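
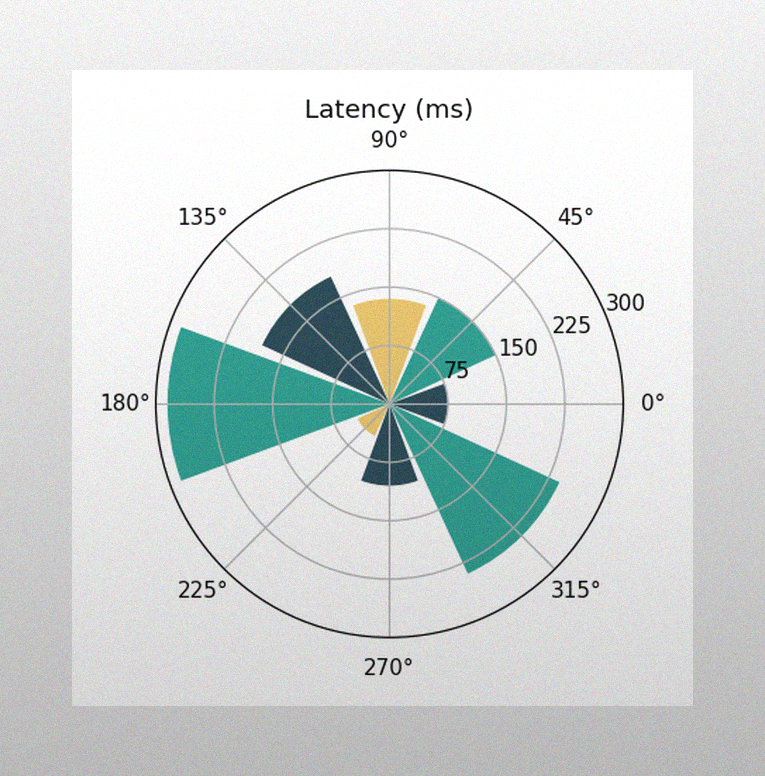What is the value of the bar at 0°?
75ms

The image has some photo noise and uneven lighting. The bar at 0° reaches 75ms on the radial axis.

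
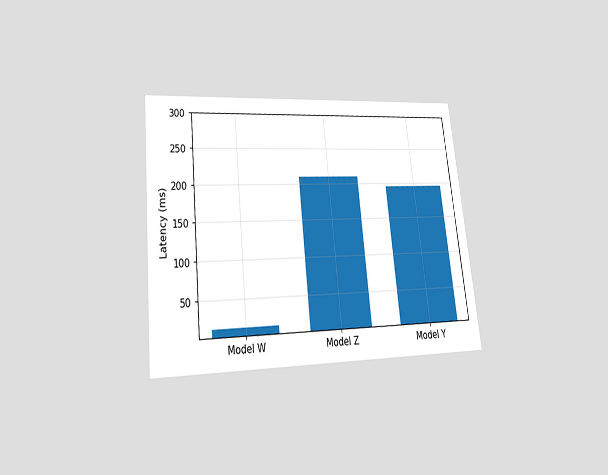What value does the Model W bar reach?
15ms

The chart is tilted about 6° counter-clockwise and viewed at a slight angle. Reading along the chart's y-axis, the Model W bar reaches 15ms.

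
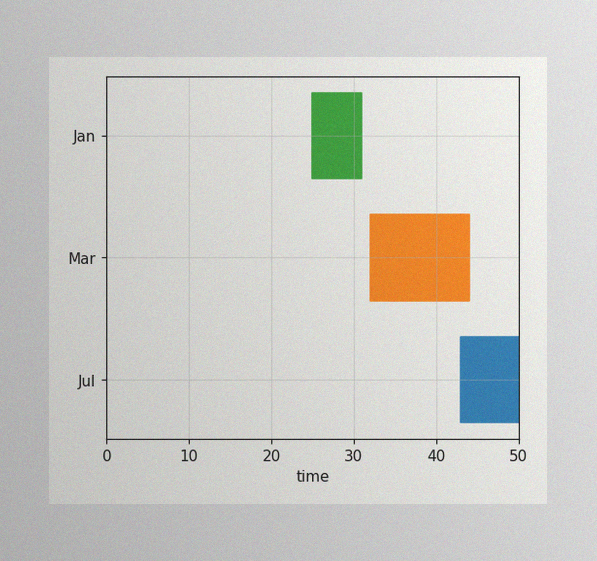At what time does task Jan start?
The image has some photo noise and uneven lighting. The Jan bar begins at t=25.

25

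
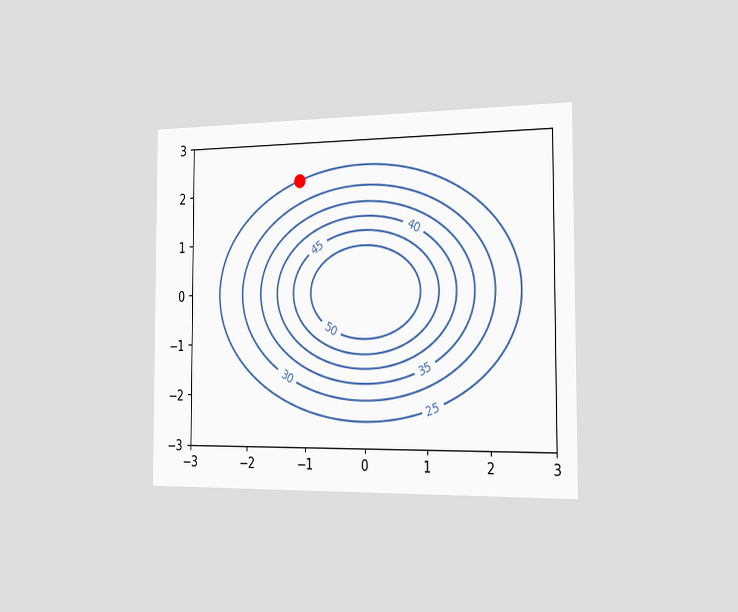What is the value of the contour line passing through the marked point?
25

The chart is viewed slightly from the right. The marked point sits on the contour labelled 25.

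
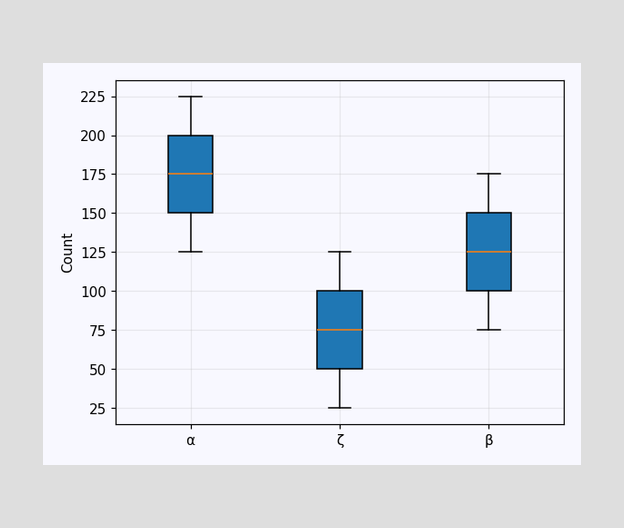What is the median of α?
175

The median line in the α box sits at 175.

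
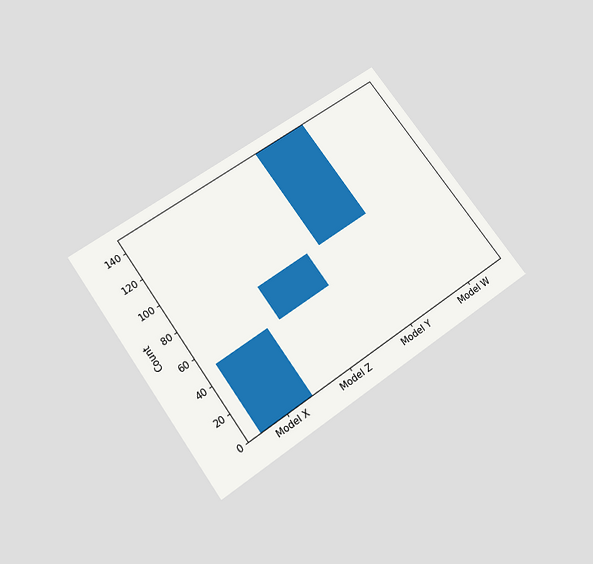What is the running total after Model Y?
150

The chart is tilted about 35° counter-clockwise and viewed slightly from below. After Model Y the running total reaches 150.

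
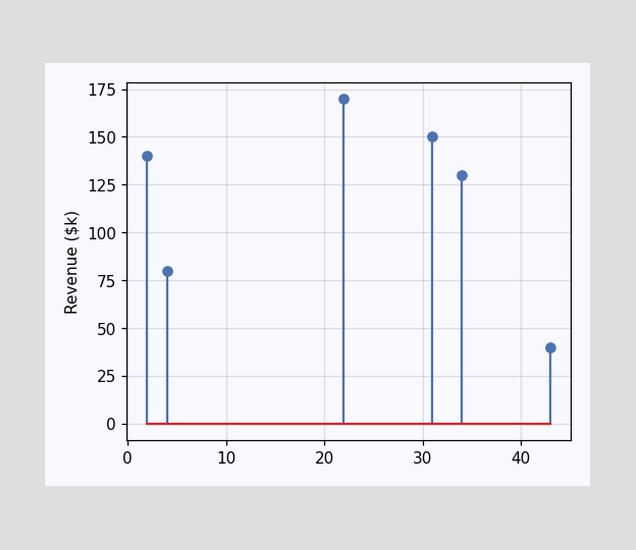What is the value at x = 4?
The stem at x=4 reaches $80k.

$80k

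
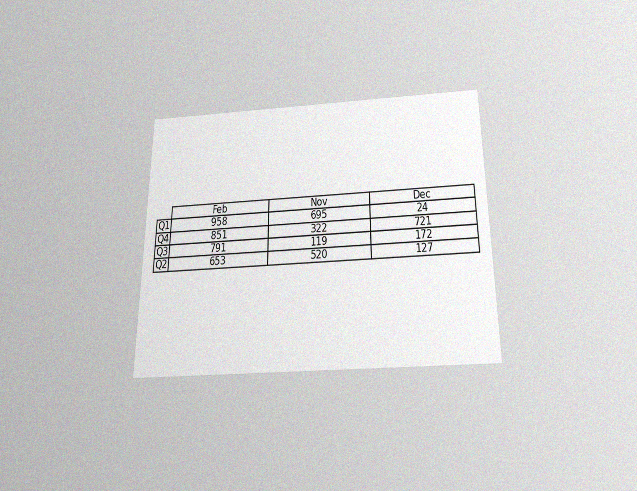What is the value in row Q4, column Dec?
The chart is viewed slightly from below, with some photo noise. The (Q4, Dec) cell reads 721.

721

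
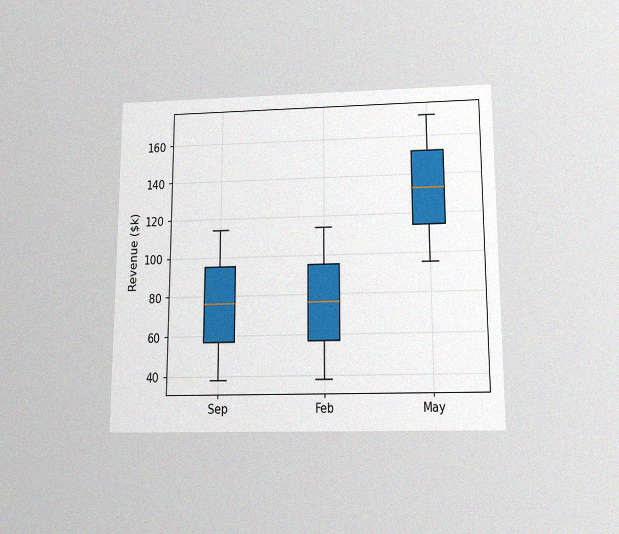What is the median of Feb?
$76k

The chart is viewed slightly from below, with some photo noise. The median line in the Feb box sits at $76k.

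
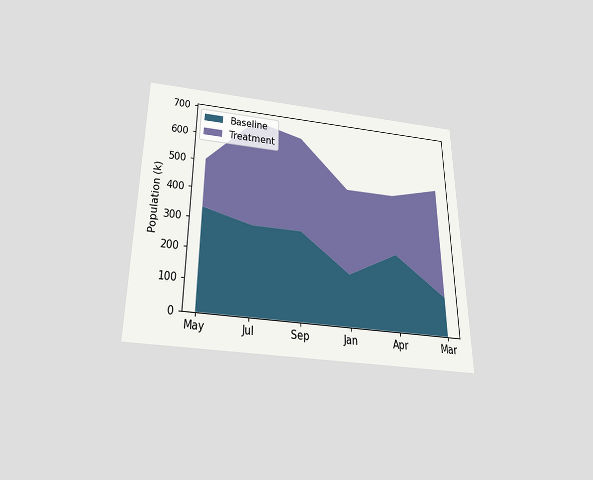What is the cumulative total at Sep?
The chart is viewed slightly from below. The stacked total at Sep reaches 630k.

630k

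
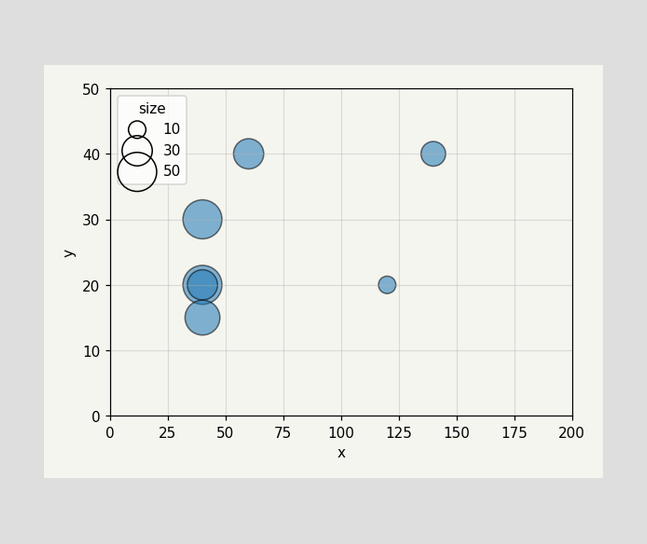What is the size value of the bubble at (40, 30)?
50

Matching the bubble at (40, 30) against the size legend gives 50.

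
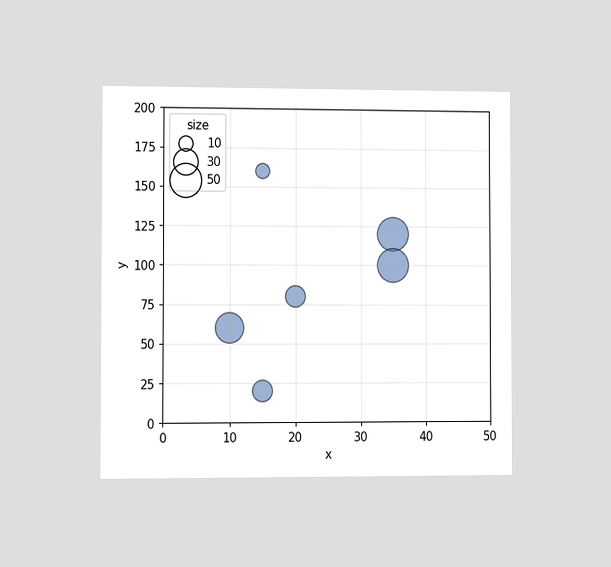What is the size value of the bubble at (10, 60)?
40

The chart is viewed slightly from the left. Matching the bubble at (10, 60) against the size legend gives 40.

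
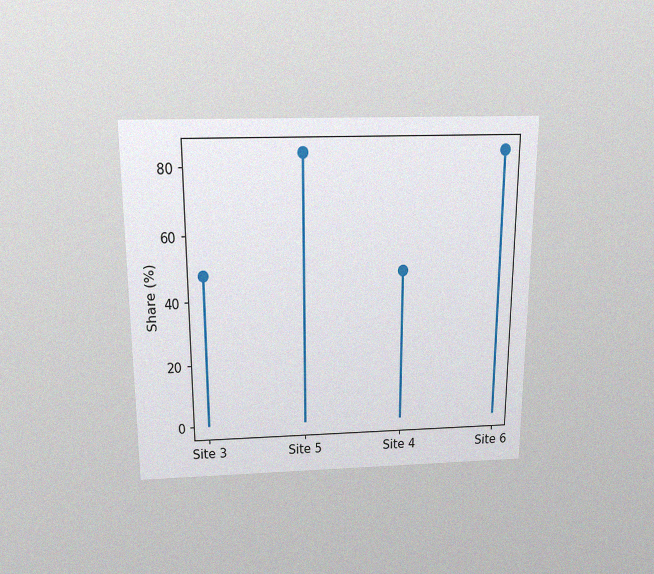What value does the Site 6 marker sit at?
The chart is viewed slightly from above, with some photo noise. The Site 6 marker sits at 84%.

84%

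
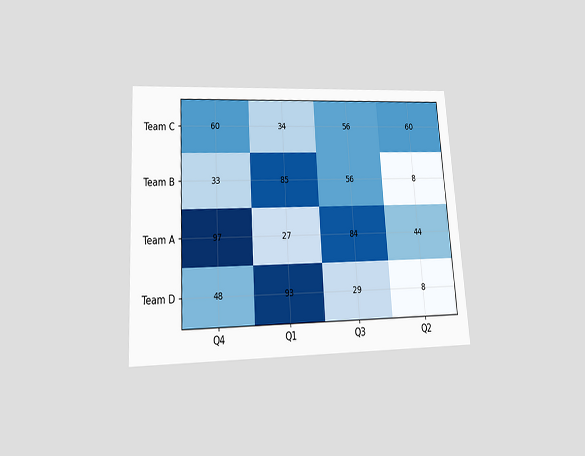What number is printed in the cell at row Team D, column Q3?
29

The chart is tilted about 3° counter-clockwise and viewed slightly from below. The (Team D, Q3) cell reads 29.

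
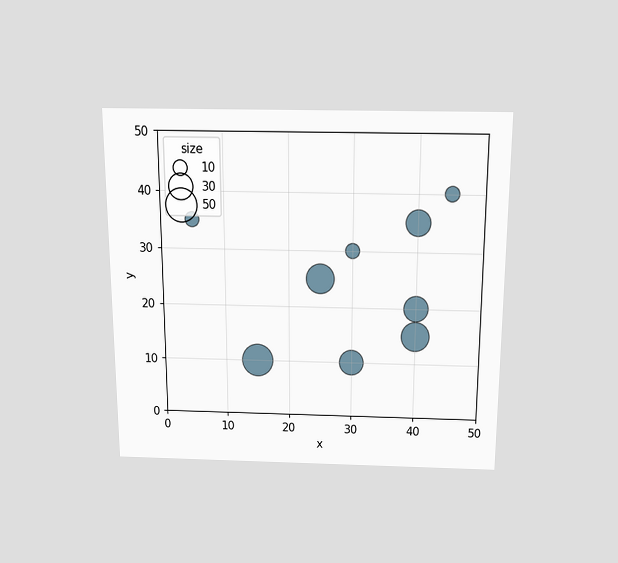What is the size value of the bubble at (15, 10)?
The chart is viewed slightly from above. Matching the bubble at (15, 10) against the size legend gives 50.

50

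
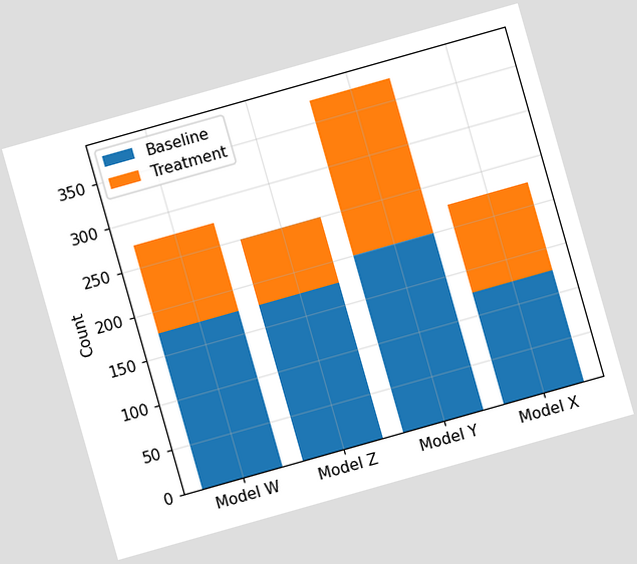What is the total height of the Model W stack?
The chart is tilted about 16° counter-clockwise. The Model W stack's top reaches 275 on the y-axis.

275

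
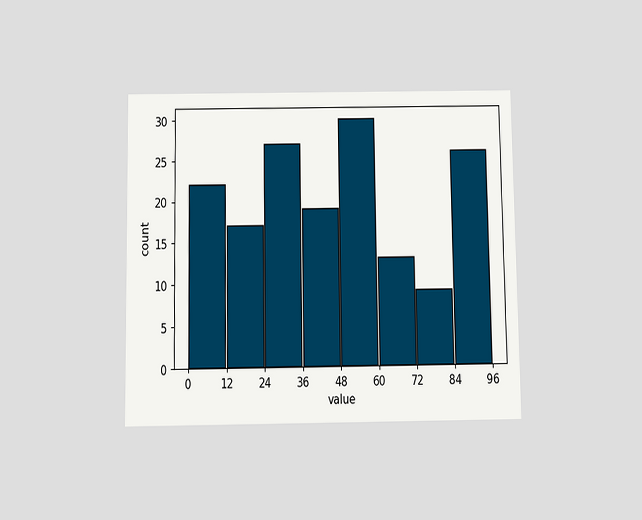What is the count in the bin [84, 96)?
The chart is viewed slightly from below. The [84, 96) bin has height 26.

26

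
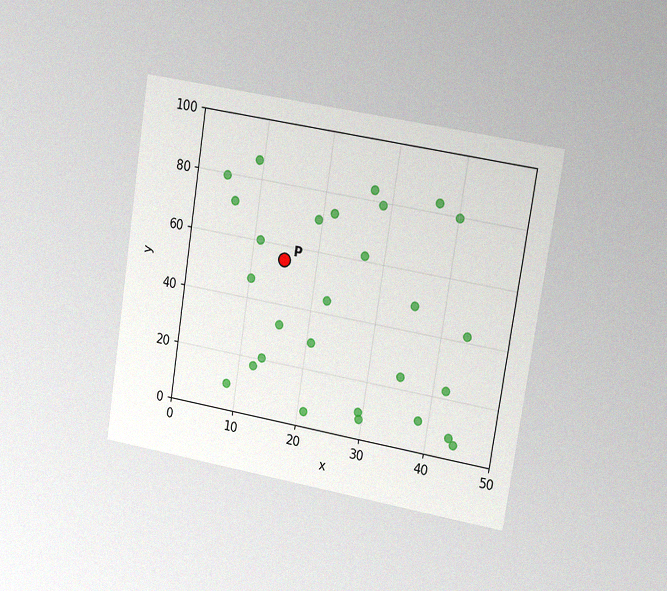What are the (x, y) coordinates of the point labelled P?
The chart is tilted about 9° clockwise and viewed slightly from the right, with some photo noise. Following the gridlines from P to each axis, P sits at (15, 55).

(15, 55)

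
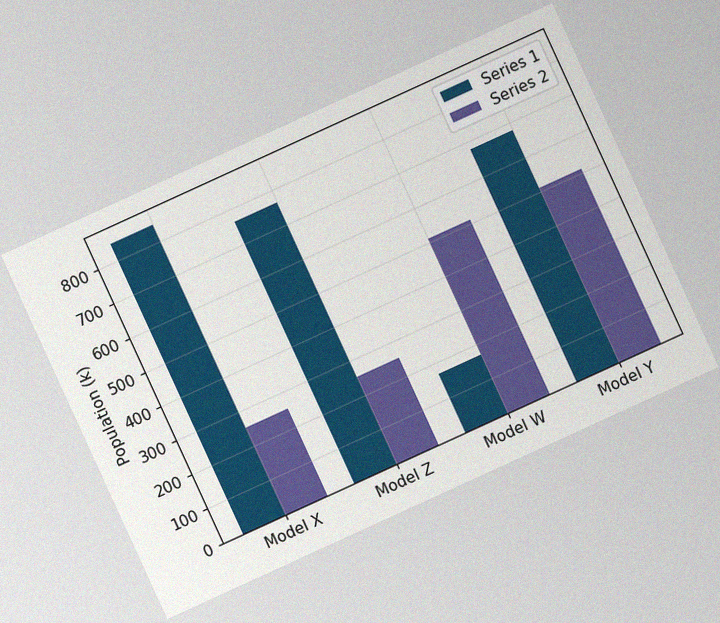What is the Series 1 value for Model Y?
The chart is tilted about 25° counter-clockwise, with some photo noise. The Series 1 bar at Model Y reaches 680k on the y-axis.

680k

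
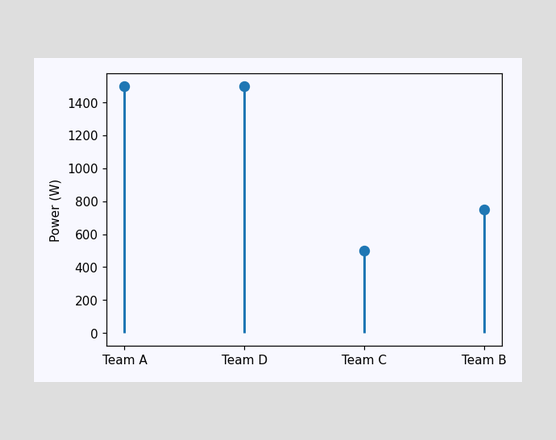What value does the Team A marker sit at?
The Team A marker sits at 1500W.

1500W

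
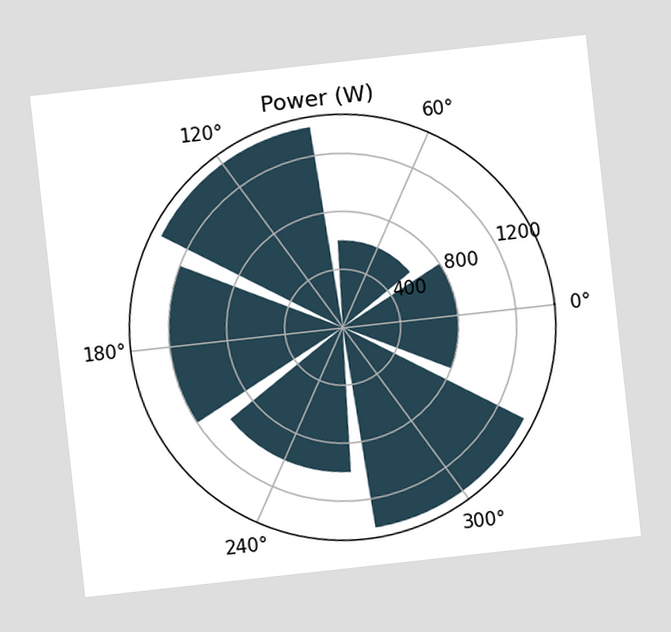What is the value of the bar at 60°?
The chart is tilted about 6° counter-clockwise. The bar at 60° reaches 600W on the radial axis.

600W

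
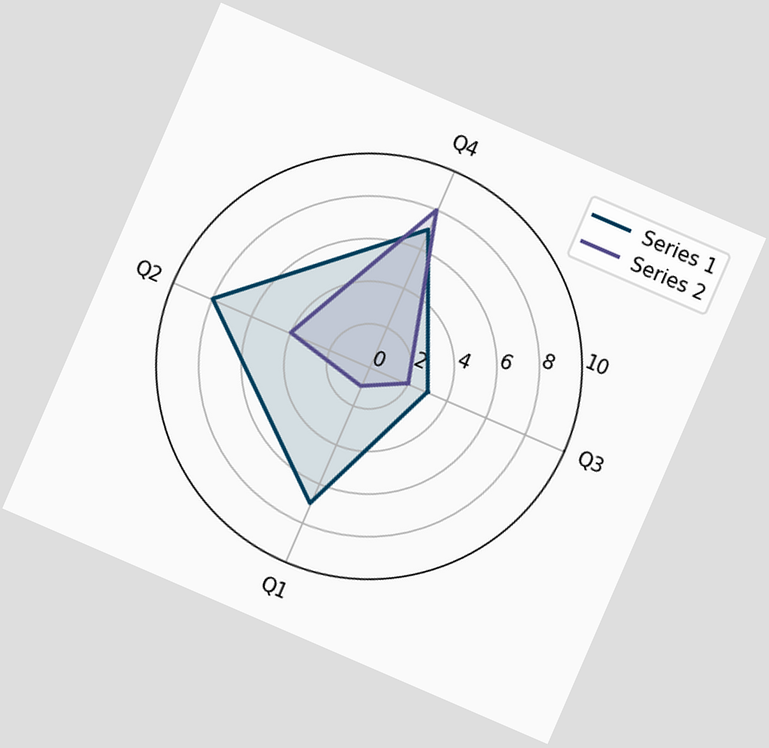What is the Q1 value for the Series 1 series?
7

The chart is tilted about 23° clockwise. On the Q1 axis, Series 1 reaches 7.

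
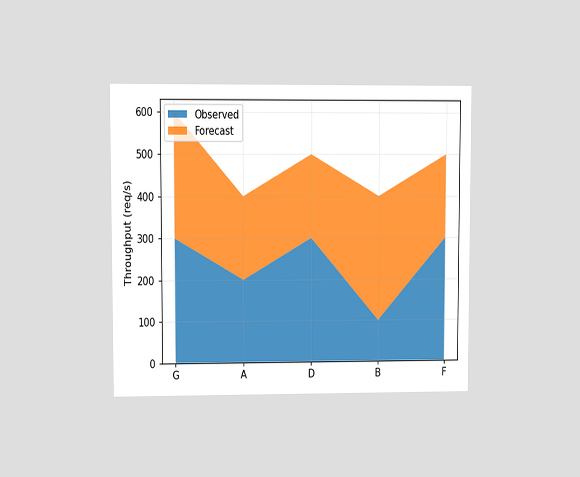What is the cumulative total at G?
The chart is viewed at a slight angle. The stacked total at G reaches 600req/s.

600req/s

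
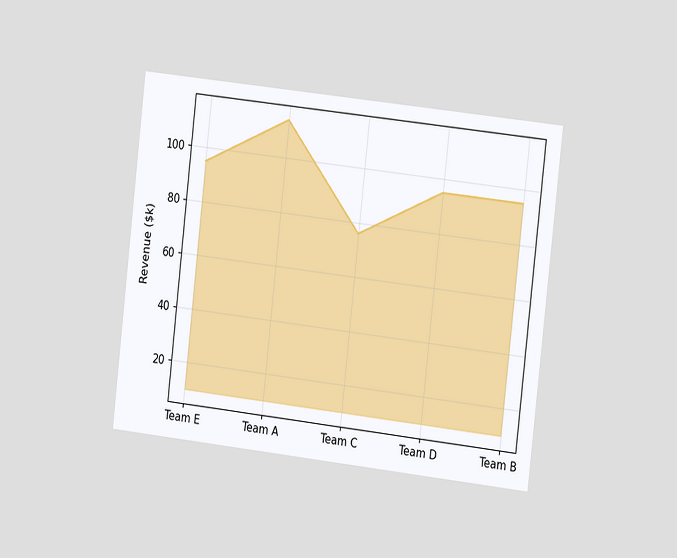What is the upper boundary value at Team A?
$114k

The chart is tilted about 7° clockwise and viewed slightly from the right. At Team A the upper boundary is at $114k.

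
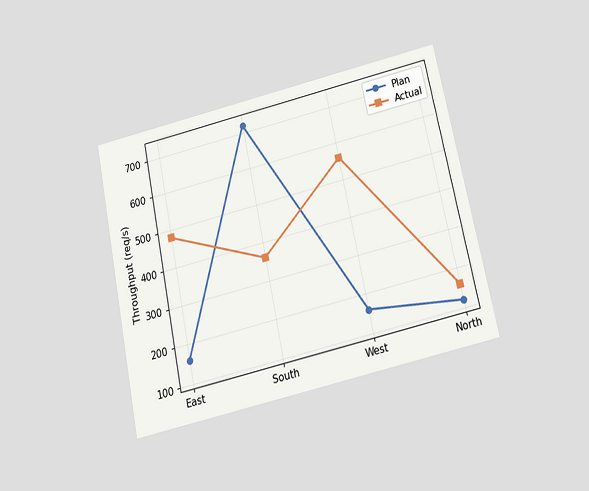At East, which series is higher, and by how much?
The chart is tilted about 12° counter-clockwise and viewed slightly from below. At East, Actual sits above the other line by 320req/s.

Actual, by 320req/s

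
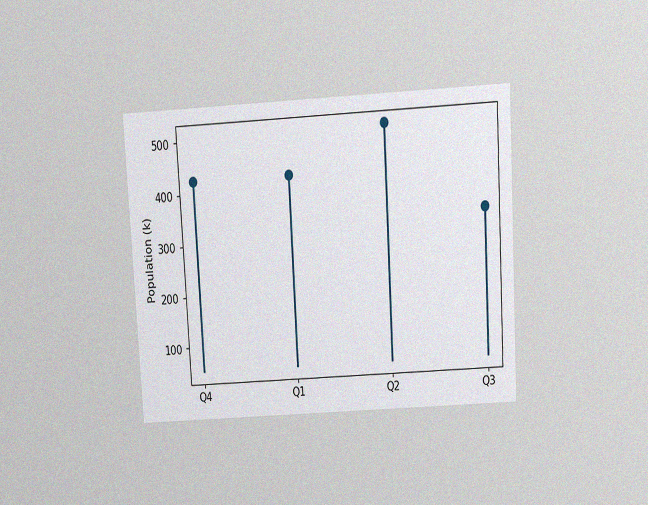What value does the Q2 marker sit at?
510k

The chart is tilted about 3° counter-clockwise and viewed at a slight angle, with some photo noise. The Q2 marker sits at 510k.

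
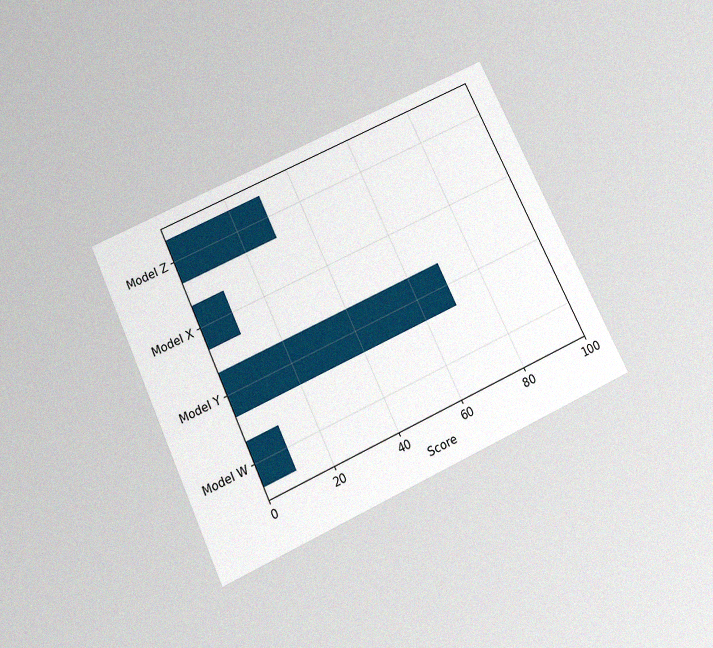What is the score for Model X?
The chart is tilted about 25° counter-clockwise and viewed slightly from below, with some photo noise. Reading along the chart's x-axis, the Model X bar reaches 10.

10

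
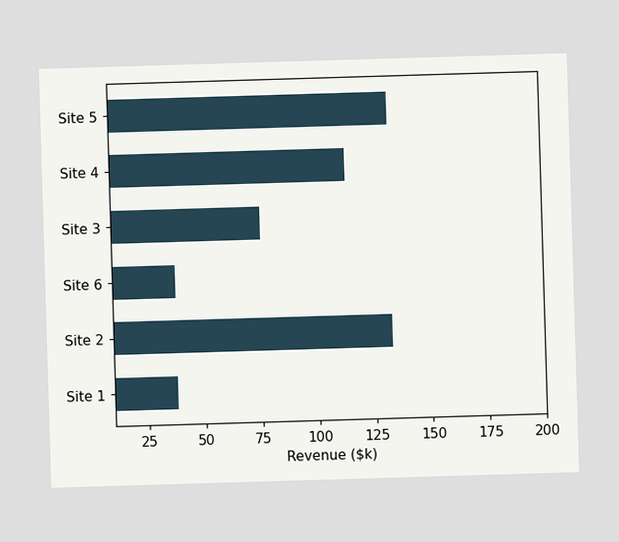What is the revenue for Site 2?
Reading along the chart's x-axis, the Site 2 bar reaches $133k.

$133k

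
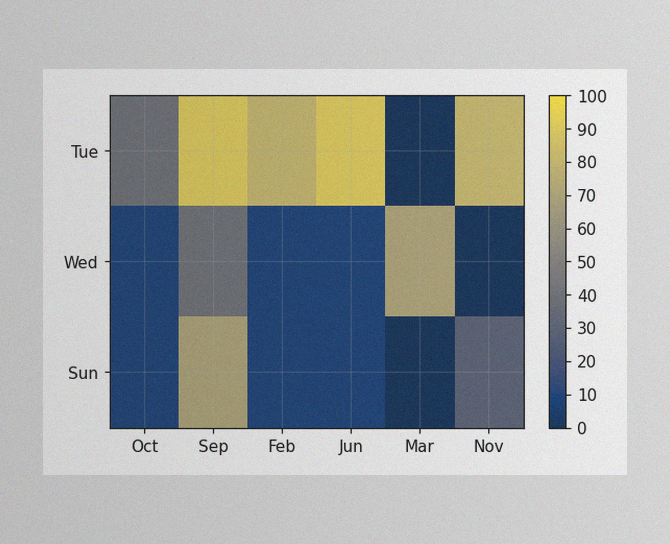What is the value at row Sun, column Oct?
10

The image has some photo noise and uneven lighting. Matching cell (Sun, Oct) against the colorbar gives 10.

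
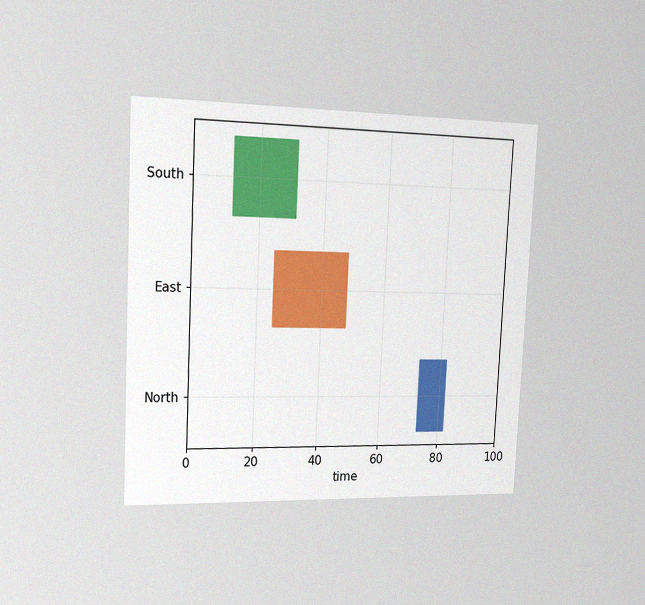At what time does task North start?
73

The chart is tilted about 3° clockwise and viewed slightly from the left, with some photo noise. The North bar begins at t=73.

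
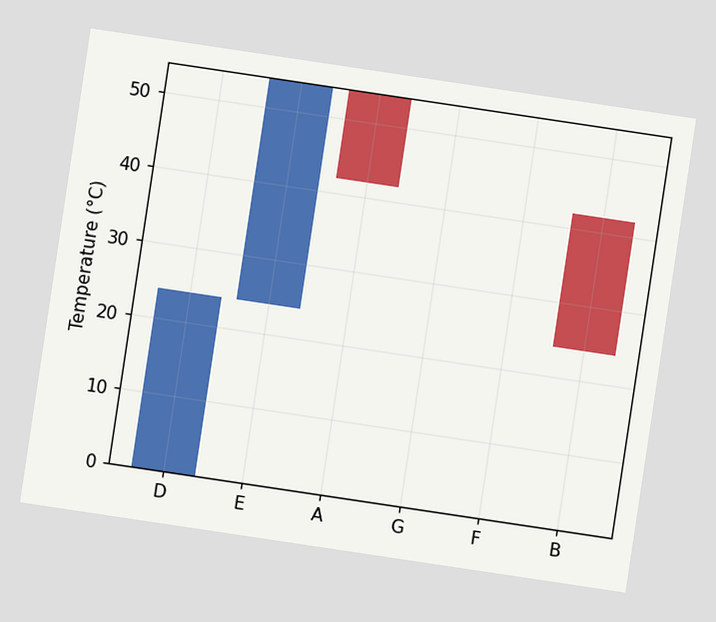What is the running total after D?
24°C

The chart is tilted about 8° clockwise. After D the running total reaches 24°C.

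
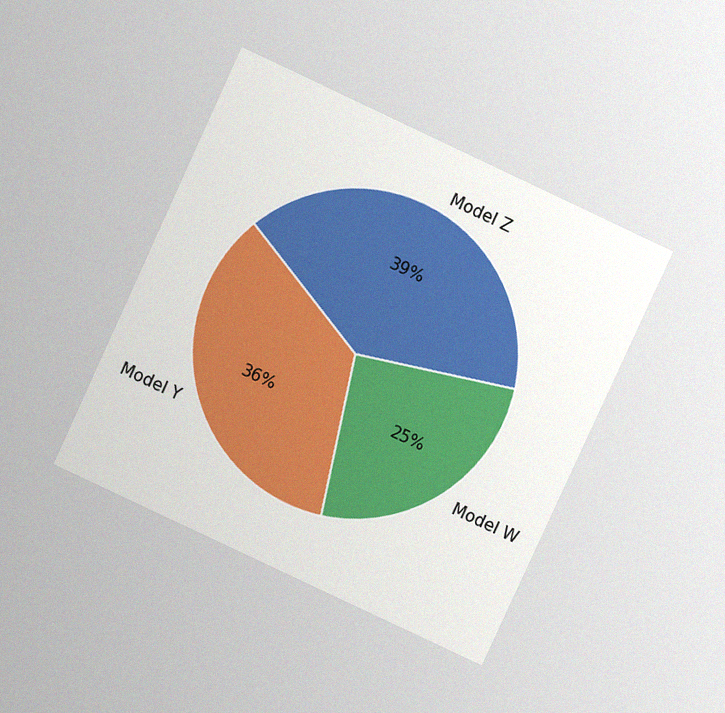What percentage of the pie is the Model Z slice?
The chart is tilted about 25° clockwise and viewed at a slight angle, with some photo noise. The Model Z slice takes up 39% of the pie.

39%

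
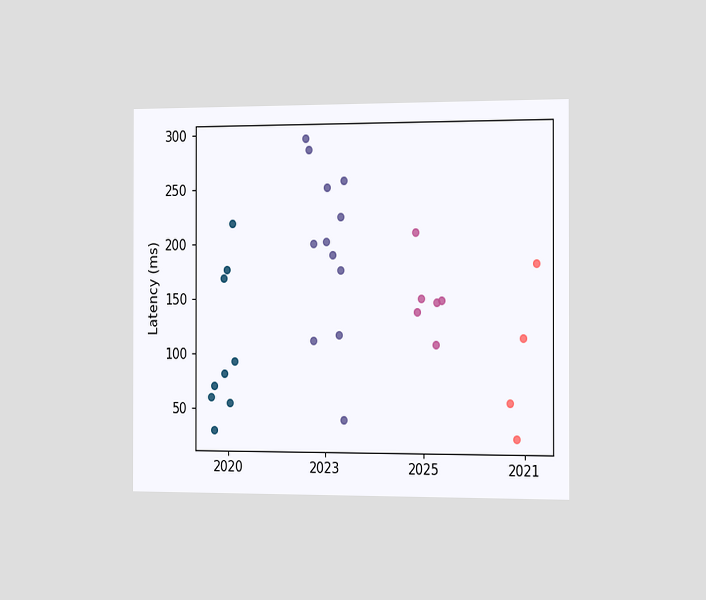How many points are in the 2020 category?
9

The chart is viewed slightly from the right. Counting the markers in the 2020 column gives 9.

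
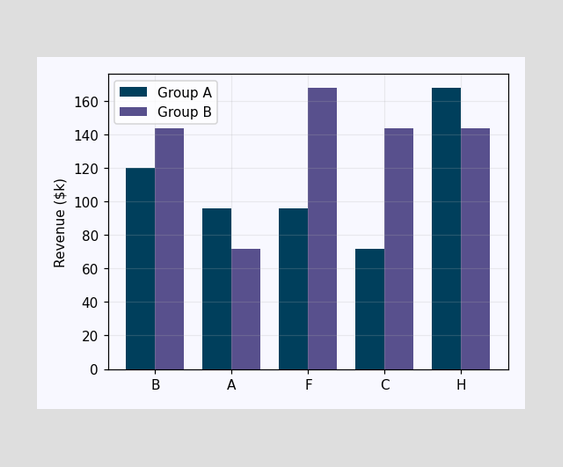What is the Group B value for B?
$144k

The Group B bar at B reaches $144k on the y-axis.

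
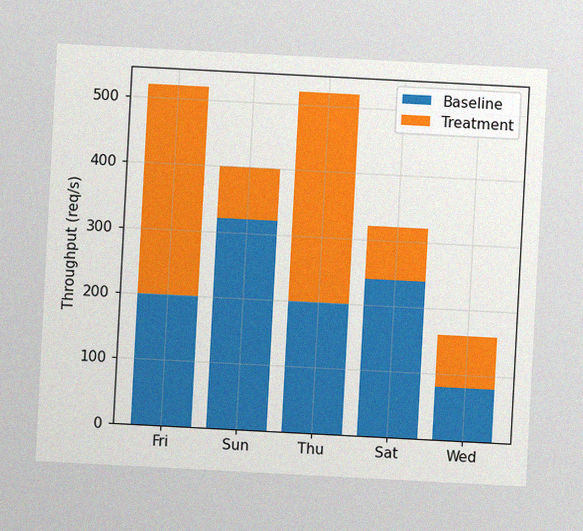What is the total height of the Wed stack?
The chart is tilted about 3° clockwise, with some photo noise. The Wed stack's top reaches 160req/s on the y-axis.

160req/s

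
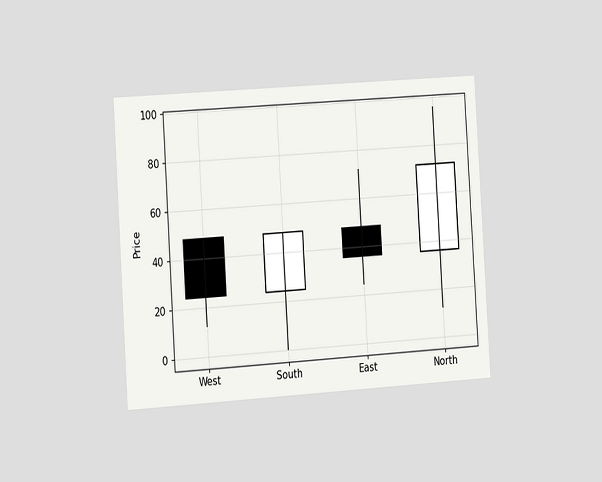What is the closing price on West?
The chart is tilted about 4° counter-clockwise and viewed slightly from the left. The West candle closes at 24.

24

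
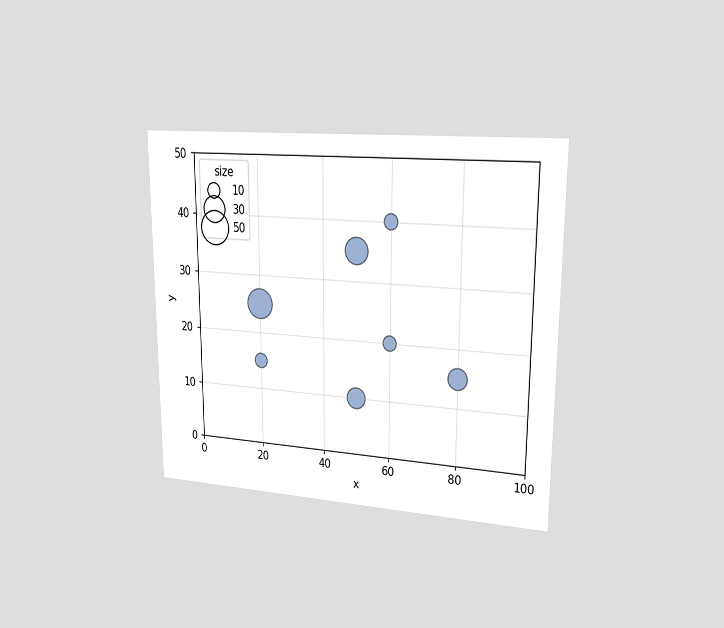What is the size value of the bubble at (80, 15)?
20

The chart is viewed slightly from the right. Matching the bubble at (80, 15) against the size legend gives 20.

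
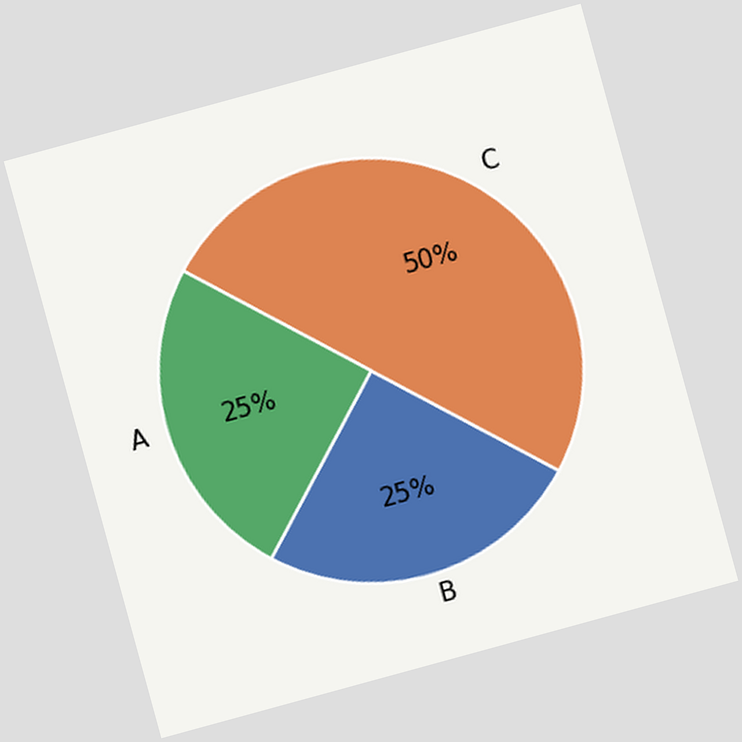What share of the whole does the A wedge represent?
The chart is tilted about 15° counter-clockwise. The A slice takes up 25% of the pie.

25%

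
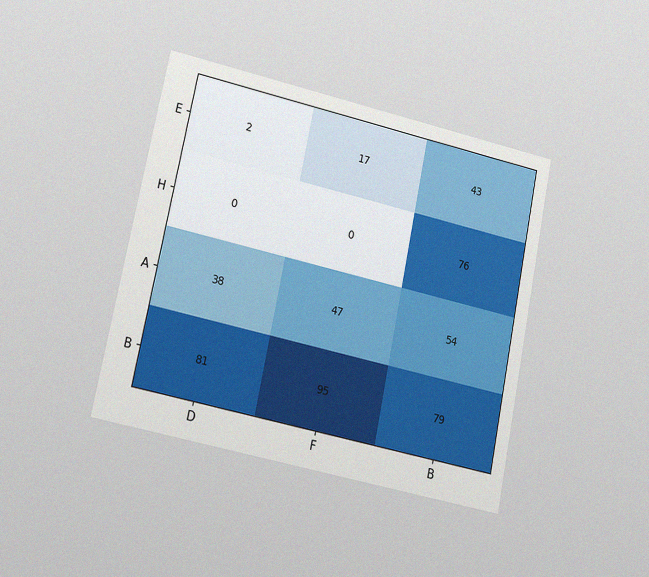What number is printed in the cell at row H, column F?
The chart is tilted about 12° clockwise and viewed at a slight angle, with some photo noise. The (H, F) cell reads 0.

0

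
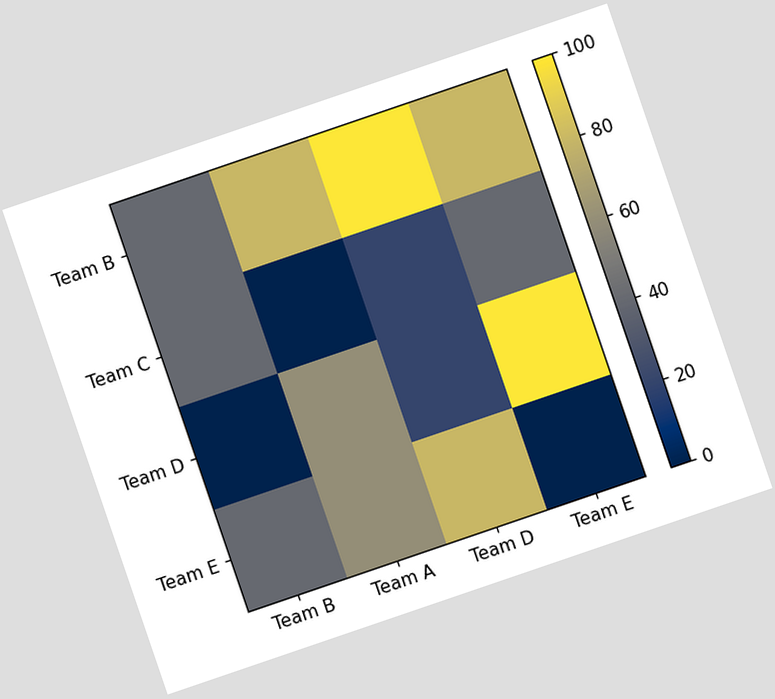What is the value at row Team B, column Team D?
The chart is tilted about 19° counter-clockwise. Matching cell (Team B, Team D) against the colorbar gives 100.

100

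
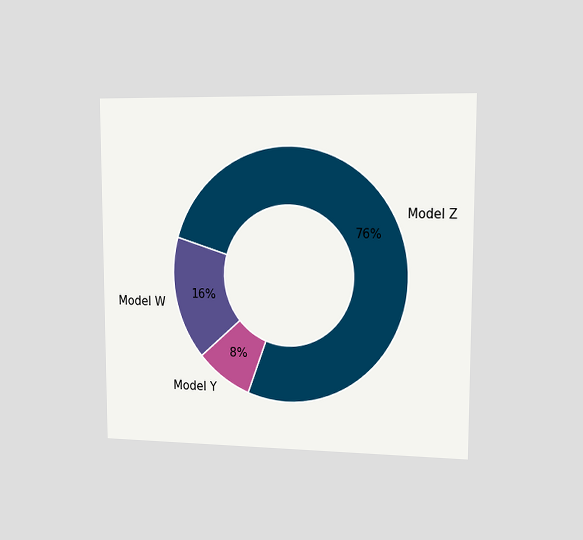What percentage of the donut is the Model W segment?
The chart is viewed slightly from the right. The Model W segment takes up 16% of the ring.

16%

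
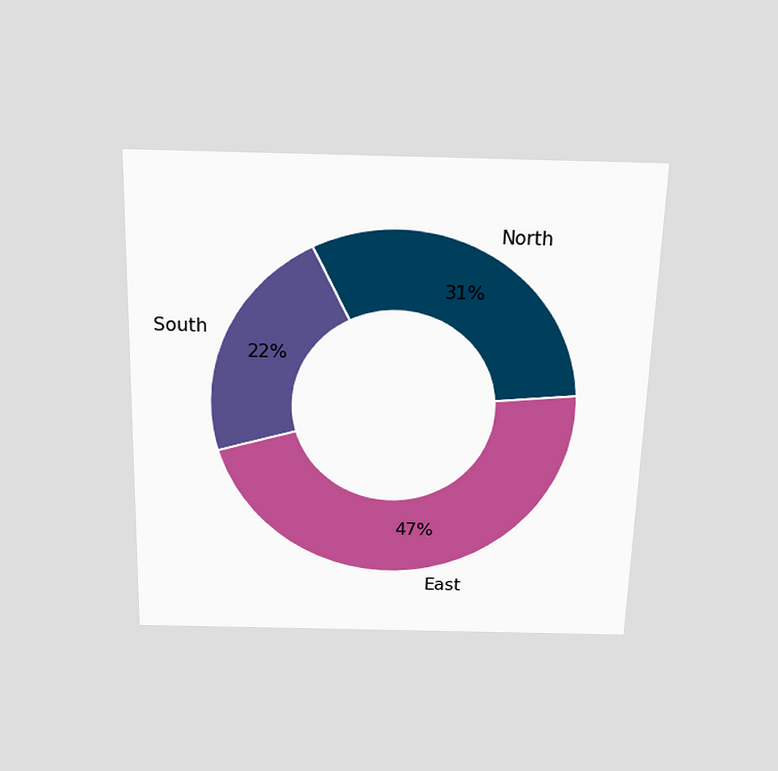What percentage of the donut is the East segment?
The chart is viewed slightly from above. The East segment takes up 47% of the ring.

47%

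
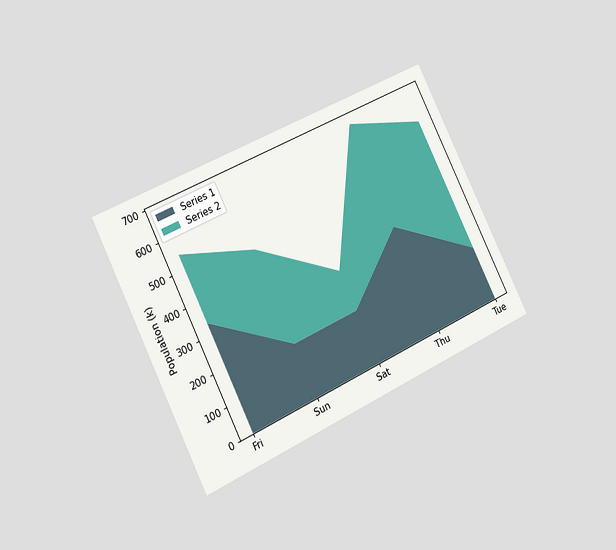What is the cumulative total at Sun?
462k

The chart is tilted about 26° counter-clockwise and viewed slightly from the left. The stacked total at Sun reaches 462k.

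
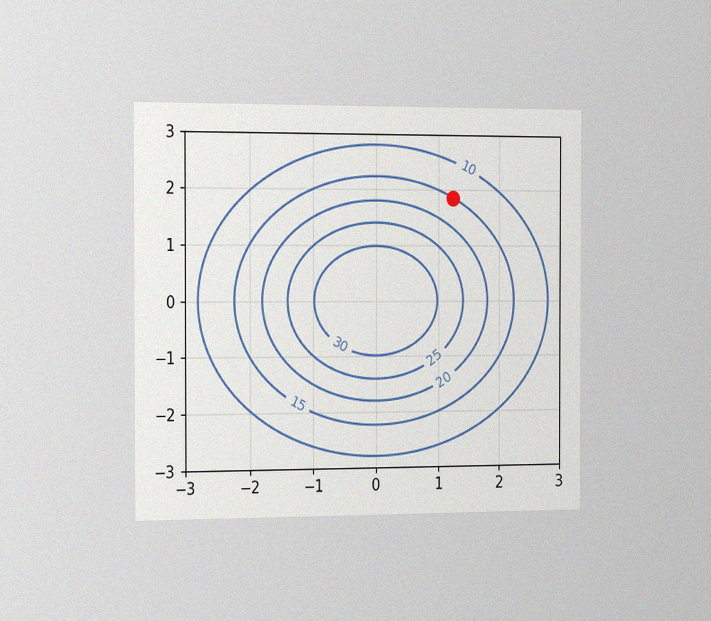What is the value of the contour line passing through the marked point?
The chart is viewed slightly from the left, with some photo noise. The marked point sits on the contour labelled 15.

15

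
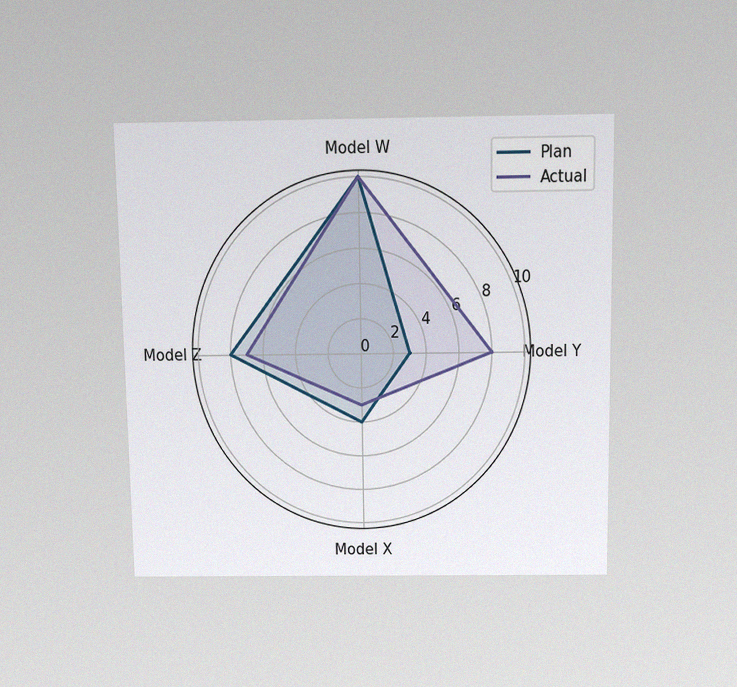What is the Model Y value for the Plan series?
The chart is viewed slightly from above, with some photo noise. On the Model Y axis, Plan reaches 3.

3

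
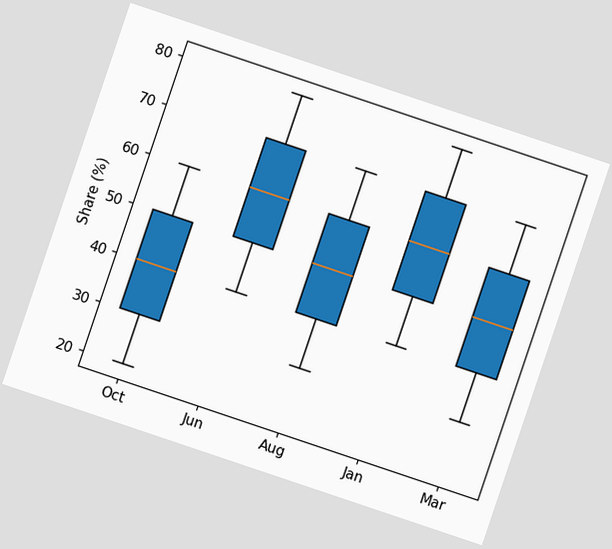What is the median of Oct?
40%

The chart is tilted about 19° clockwise. The median line in the Oct box sits at 40%.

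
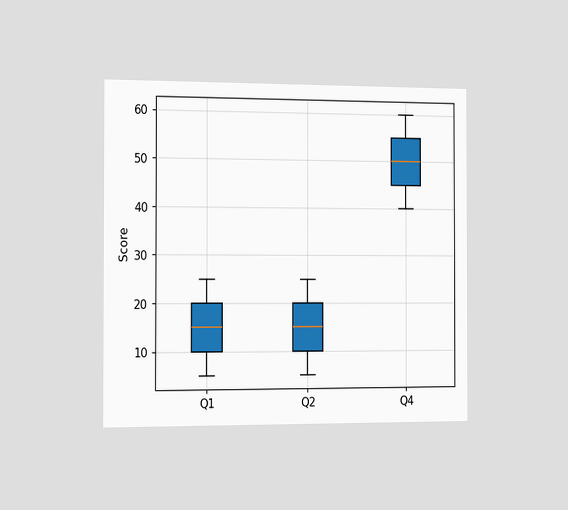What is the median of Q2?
15

The chart is viewed slightly from the left. The median line in the Q2 box sits at 15.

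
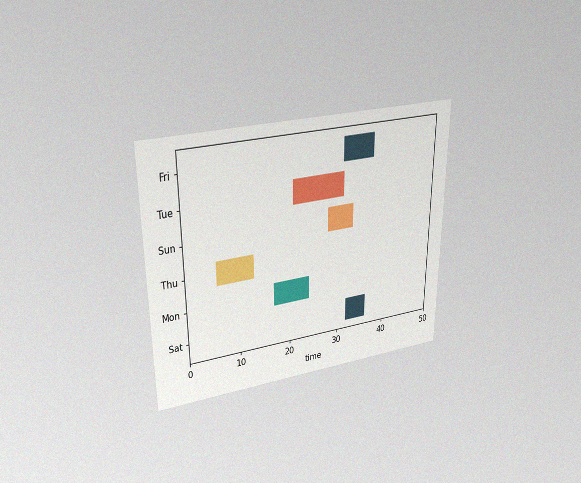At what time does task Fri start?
The chart is viewed slightly from above, with some photo noise. The Fri bar begins at t=31.

31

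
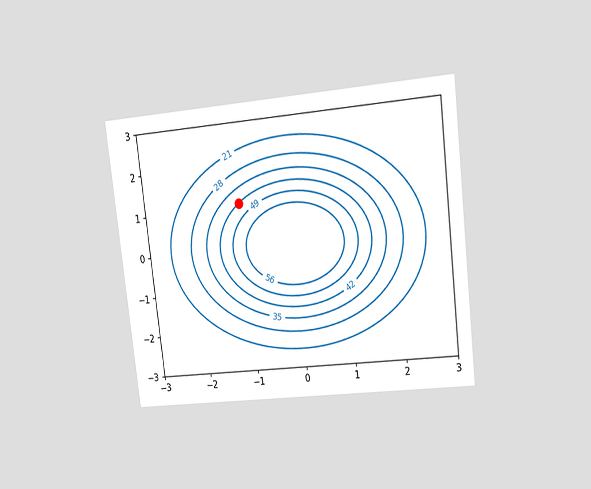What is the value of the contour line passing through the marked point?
42

The chart is tilted about 7° counter-clockwise and viewed at a slight angle. The marked point sits on the contour labelled 42.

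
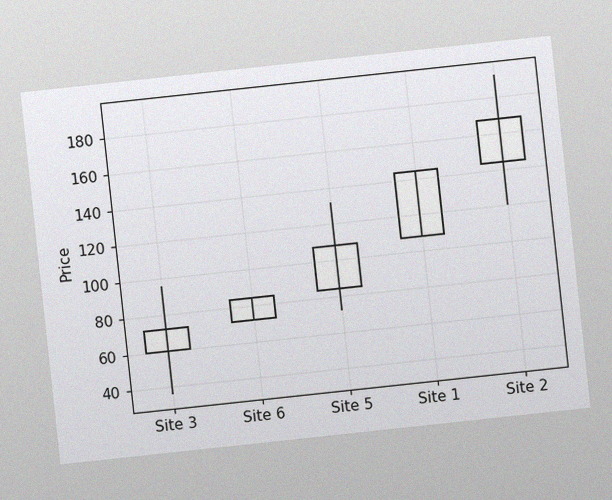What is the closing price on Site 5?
108

The chart is tilted about 6° counter-clockwise, with some photo noise. The Site 5 candle closes at 108.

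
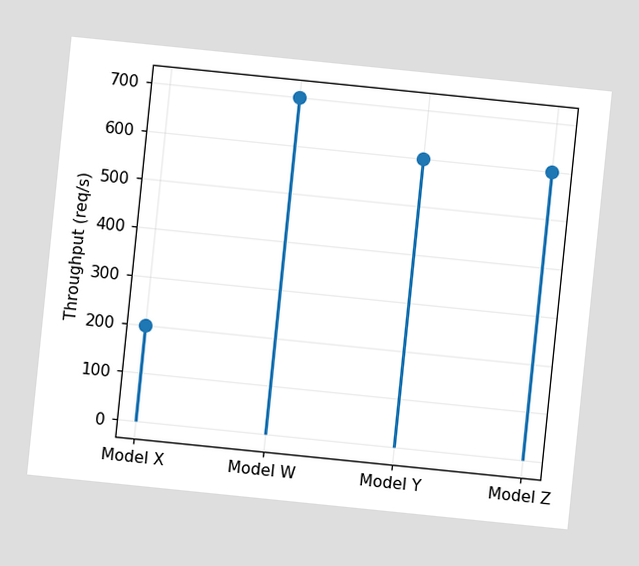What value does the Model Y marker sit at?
600req/s

The chart is tilted about 6° clockwise. The Model Y marker sits at 600req/s.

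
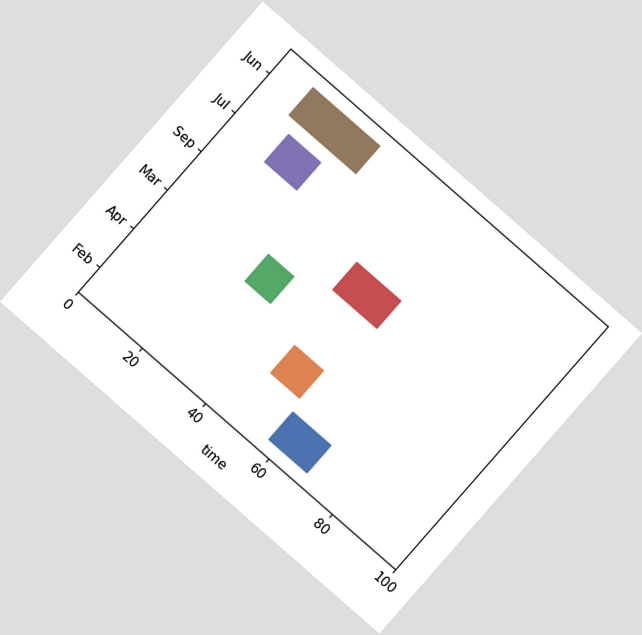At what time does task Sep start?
45

The chart is tilted about 41° clockwise. The Sep bar begins at t=45.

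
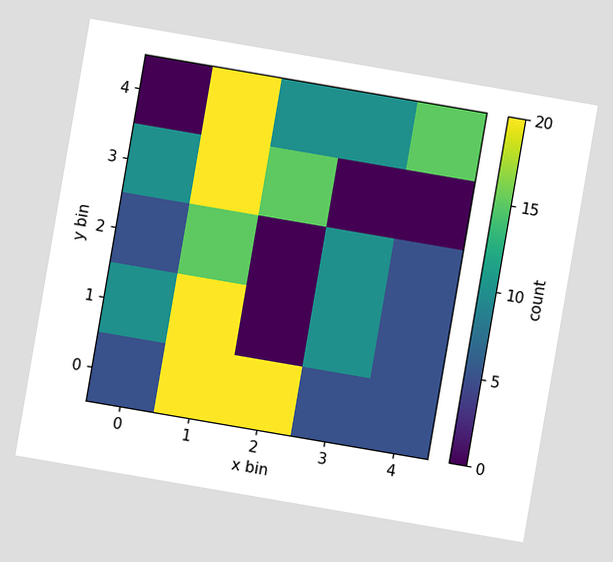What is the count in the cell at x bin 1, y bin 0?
The chart is tilted about 10° clockwise. Matching the cell (1, 0) against the colorbar gives 20.

20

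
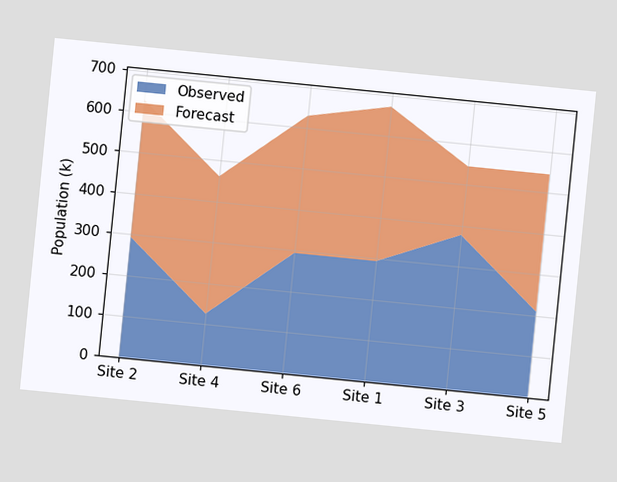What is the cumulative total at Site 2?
630k

The chart is tilted about 6° clockwise. The stacked total at Site 2 reaches 630k.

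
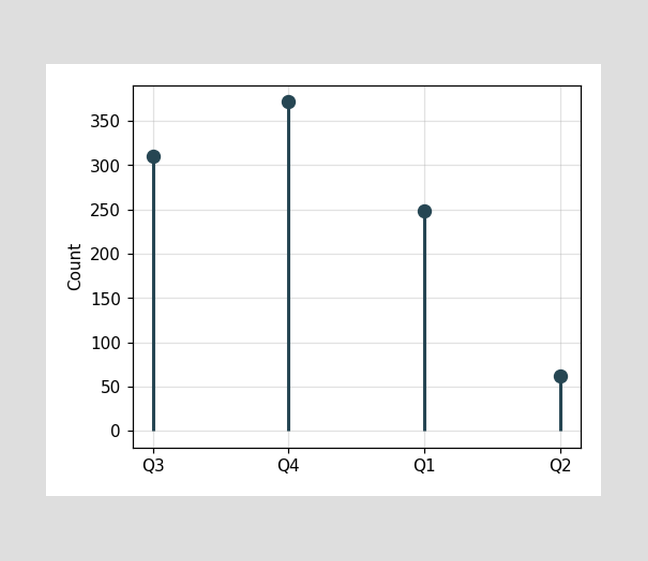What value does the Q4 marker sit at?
372

The Q4 marker sits at 372.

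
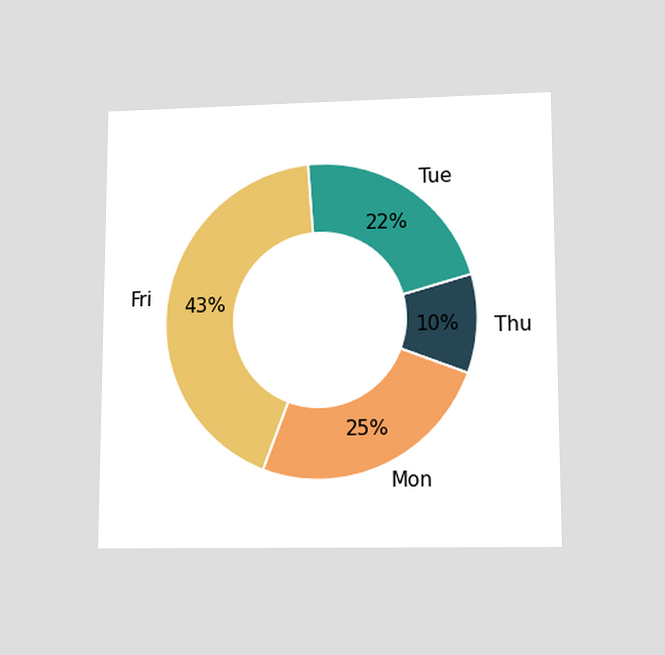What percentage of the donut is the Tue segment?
The chart is viewed at a slight angle. The Tue segment takes up 22% of the ring.

22%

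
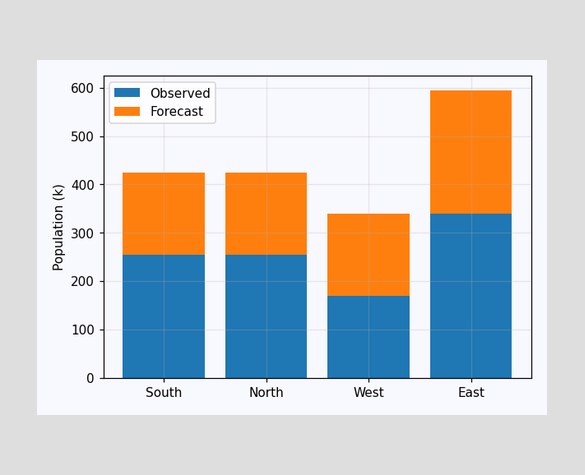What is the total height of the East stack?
595k

The East stack's top reaches 595k on the y-axis.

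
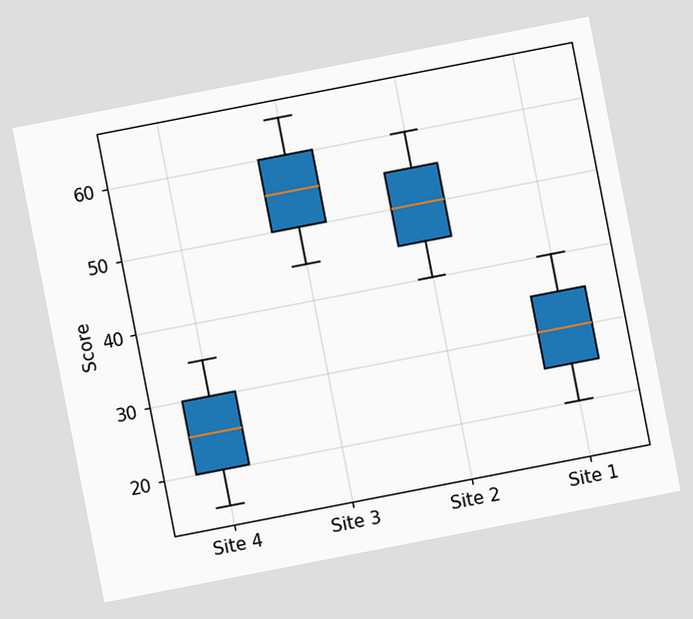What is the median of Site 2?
50

The chart is tilted about 11° counter-clockwise. The median line in the Site 2 box sits at 50.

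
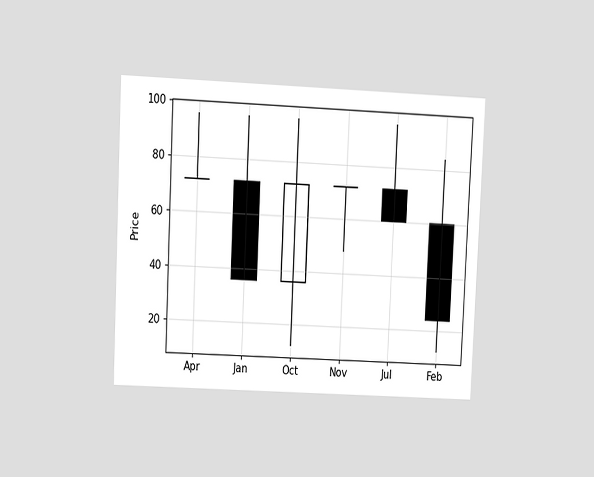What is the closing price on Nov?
72

The chart is tilted about 3° clockwise and viewed at a slight angle. The Nov candle closes at 72.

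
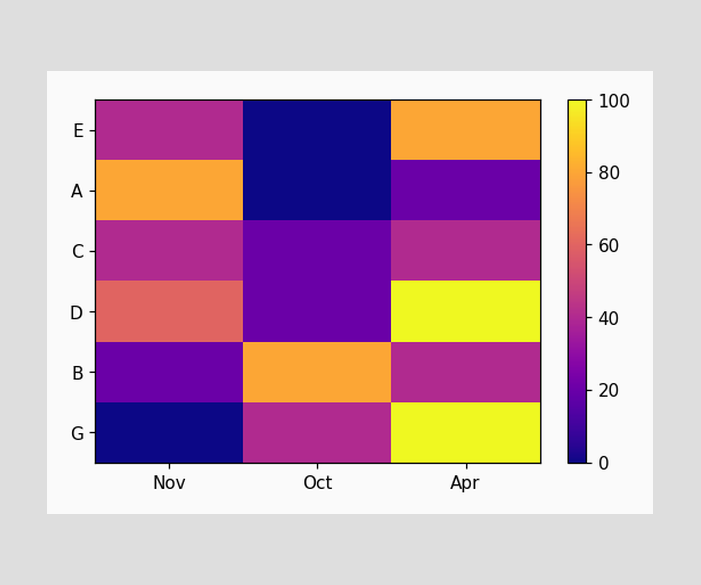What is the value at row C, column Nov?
Matching cell (C, Nov) against the colorbar gives 40.

40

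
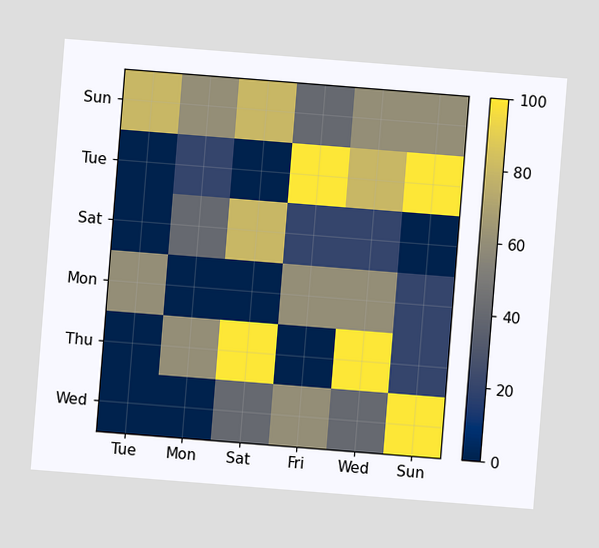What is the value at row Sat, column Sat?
80

The chart is tilted about 5° clockwise. Matching cell (Sat, Sat) against the colorbar gives 80.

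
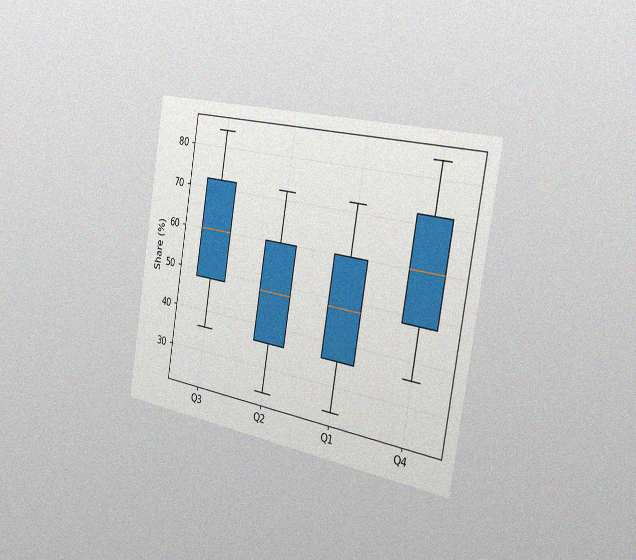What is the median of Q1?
The chart is tilted about 9° clockwise and viewed slightly from the right, with some photo noise. The median line in the Q1 box sits at 48%.

48%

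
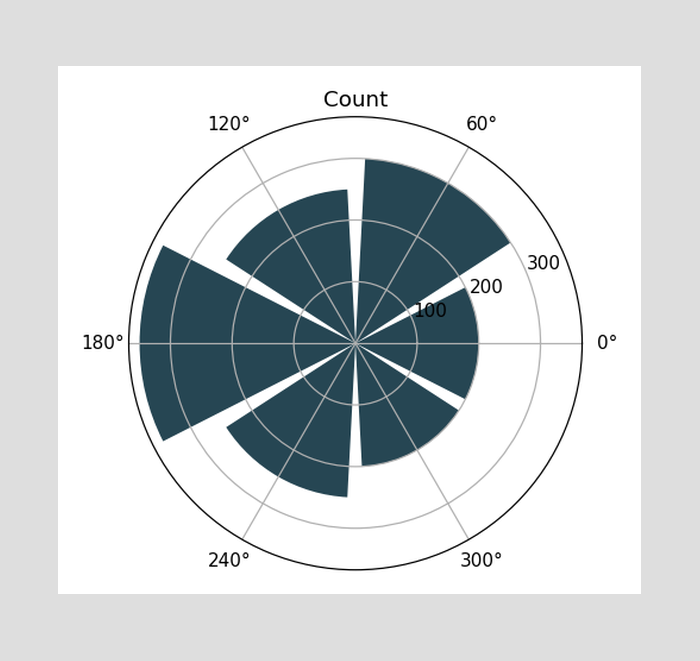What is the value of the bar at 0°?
The bar at 0° reaches 200 on the radial axis.

200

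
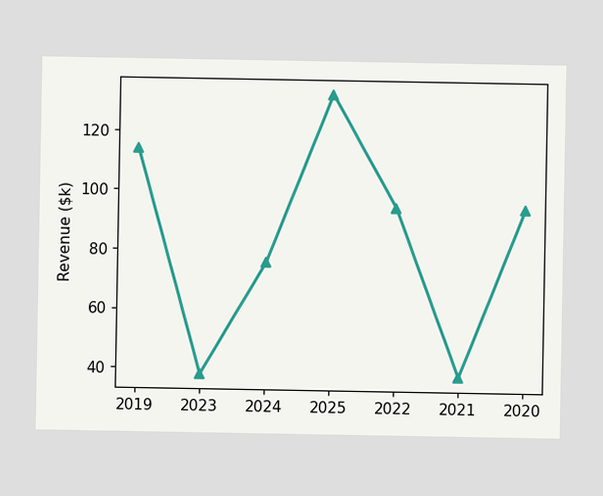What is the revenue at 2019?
$114k

At 2019, the line is at $114k.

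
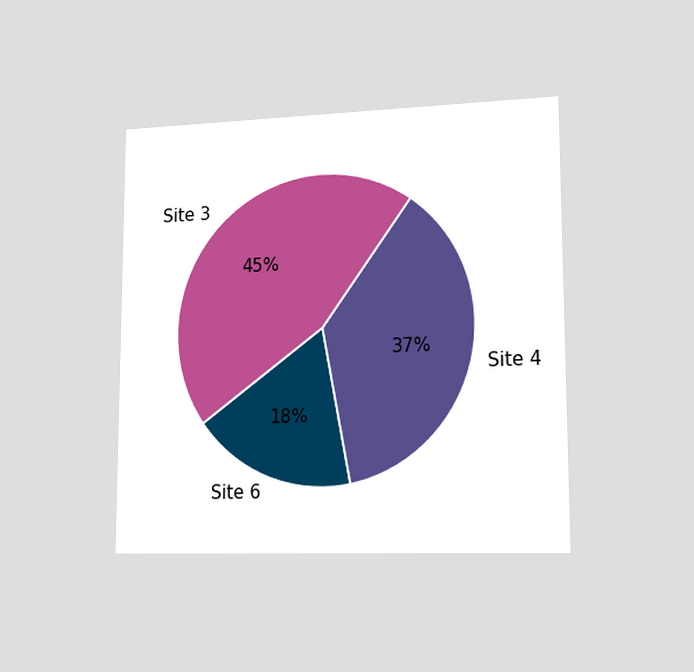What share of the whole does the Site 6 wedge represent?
The chart is viewed slightly from the right. The Site 6 slice takes up 18% of the pie.

18%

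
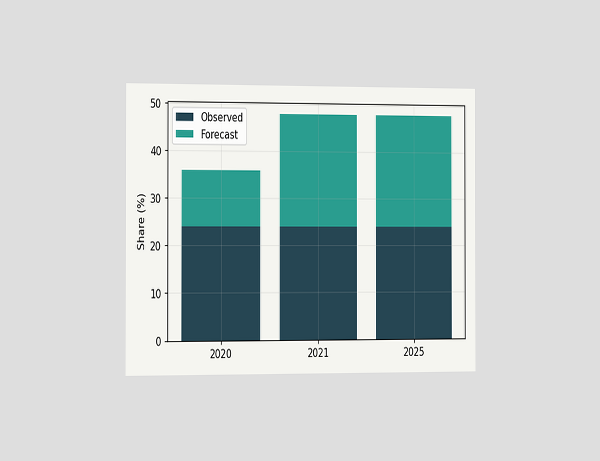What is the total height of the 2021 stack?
48%

The chart is viewed slightly from the left. The 2021 stack's top reaches 48% on the y-axis.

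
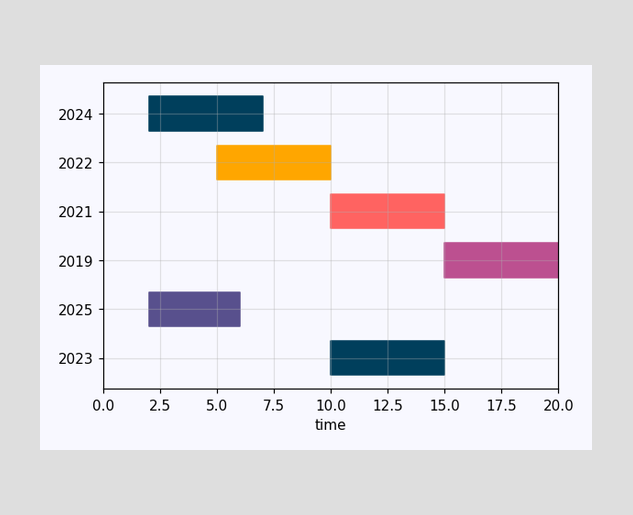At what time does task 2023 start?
The 2023 bar begins at t=10.

10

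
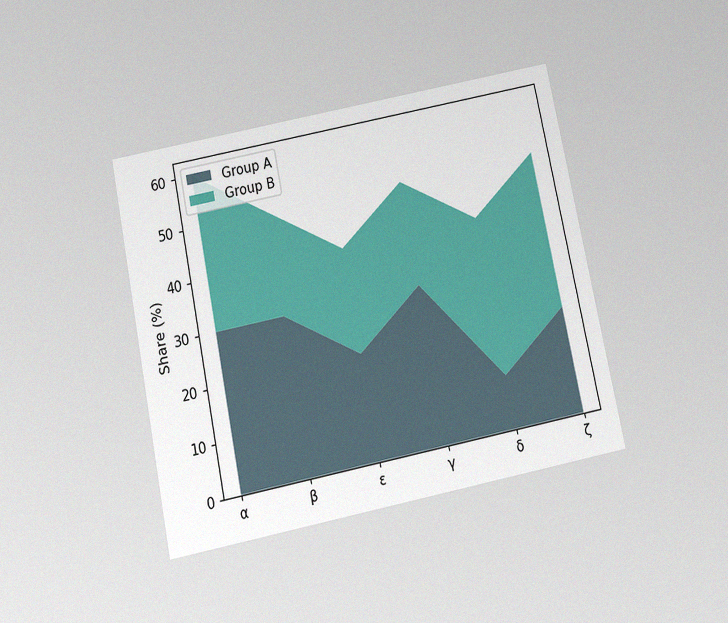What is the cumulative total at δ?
The chart is tilted about 12° counter-clockwise and viewed slightly from below, with some photo noise. The stacked total at δ reaches 40%.

40%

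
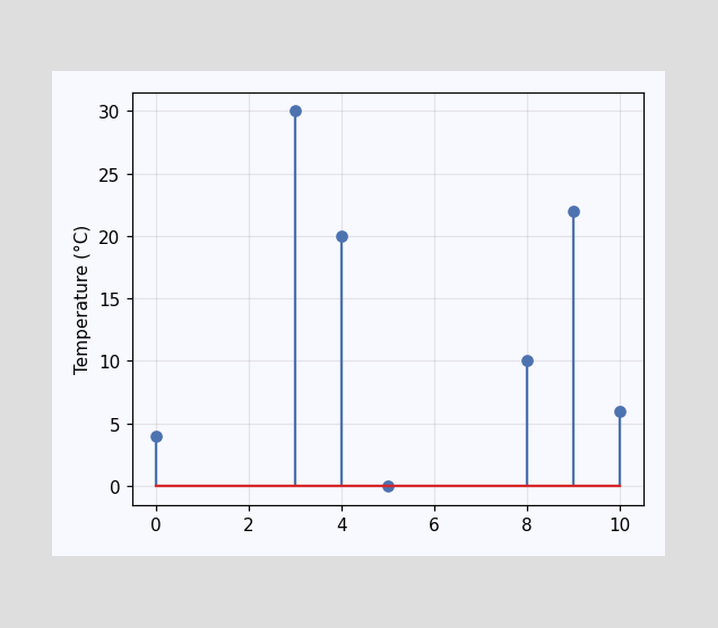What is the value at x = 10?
6°C

The stem at x=10 reaches 6°C.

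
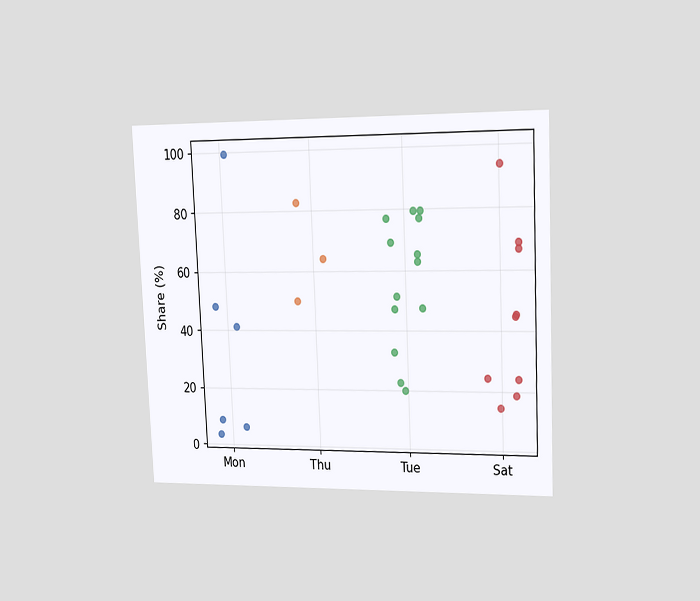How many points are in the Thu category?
3

The chart is tilted about 3° counter-clockwise and viewed slightly from the right. Counting the markers in the Thu column gives 3.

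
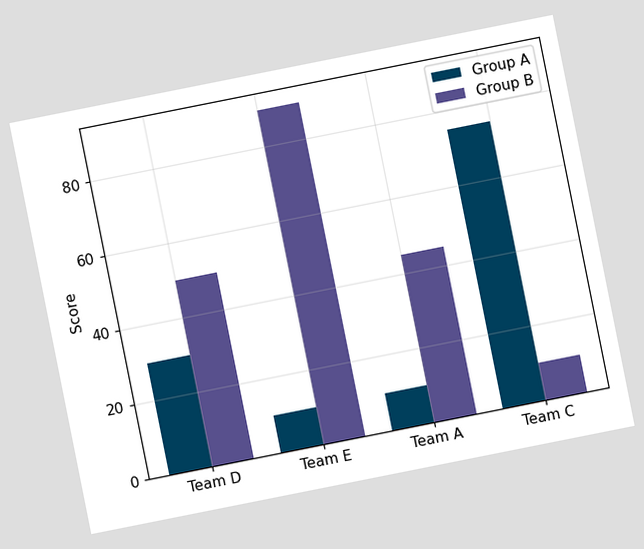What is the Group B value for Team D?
The chart is tilted about 11° counter-clockwise. The Group B bar at Team D reaches 50 on the y-axis.

50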